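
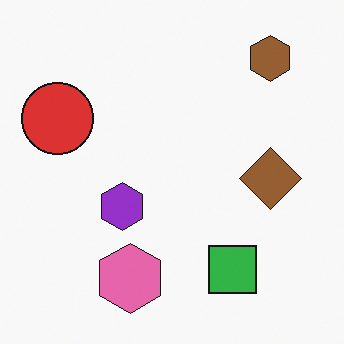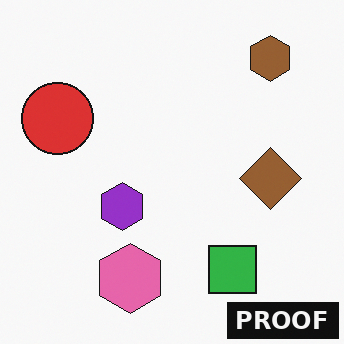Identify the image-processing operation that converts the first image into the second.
This is the original image watermarked with the text "PROOF" in the lower-right corner.

A dark label reading "PROOF" appears in the lower-right corner.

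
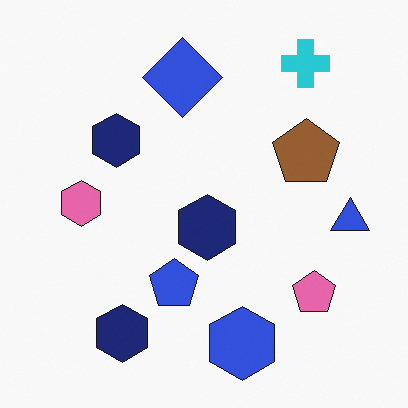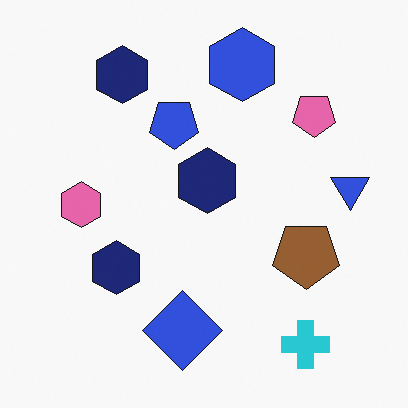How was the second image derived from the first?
It was flipped vertically (top ↔ bottom).

The cyan cross is in the top-right of the first image and the bottom-right of the second — shapes on opposite sides of the horizontal midline have swapped in a mirror flip.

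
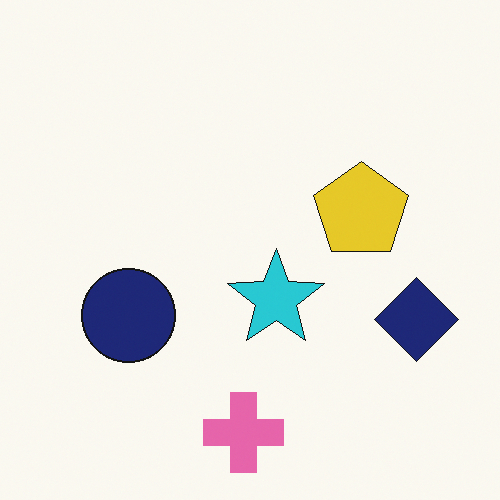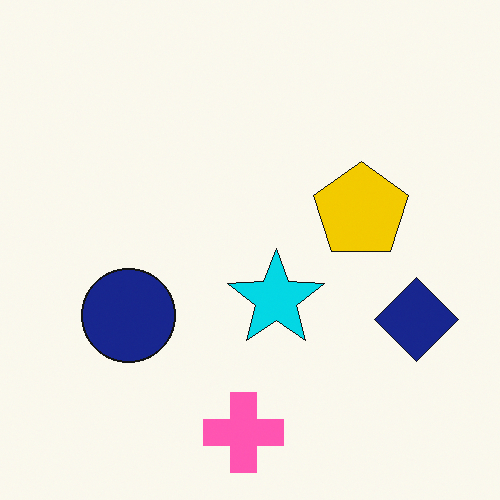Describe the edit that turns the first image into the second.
The image was slightly oversaturated.

All colors are more vivid — a global saturation change.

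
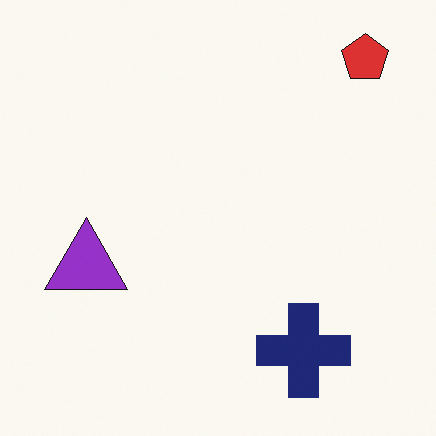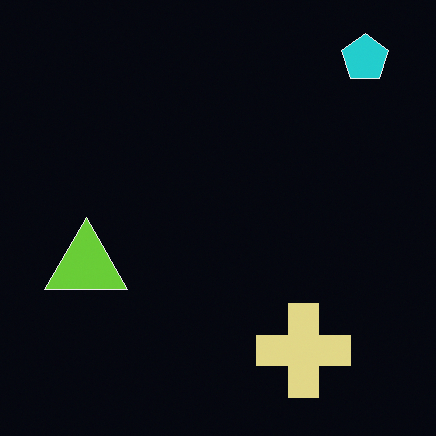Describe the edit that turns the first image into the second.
The image was color-inverted (negative).

The light background has become dark and every shape's color is its complement — a photographic negative.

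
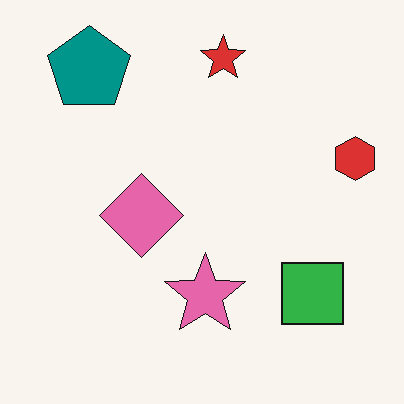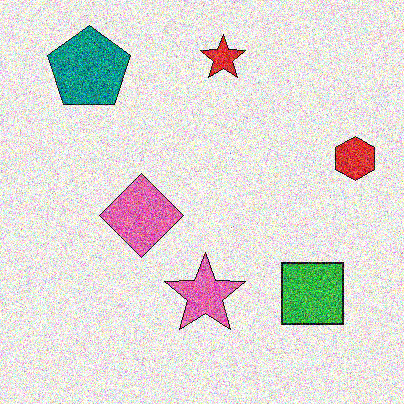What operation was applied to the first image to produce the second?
Degraded with heavy additive noise.

Random speckle covers the whole image, including the flat background.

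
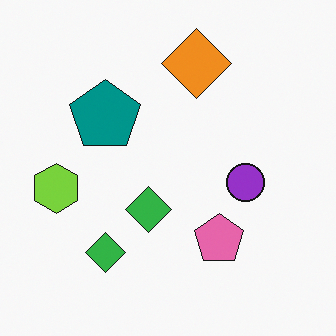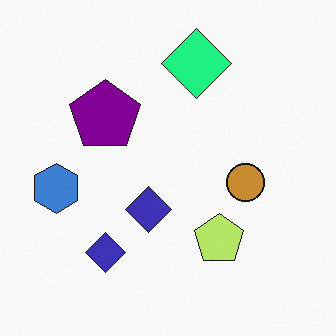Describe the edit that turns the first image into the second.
The second image is the first hue-shifted through roughly a third of the color wheel.

Every shape's color has rotated by the same amount around the hue wheel — a uniform hue shift.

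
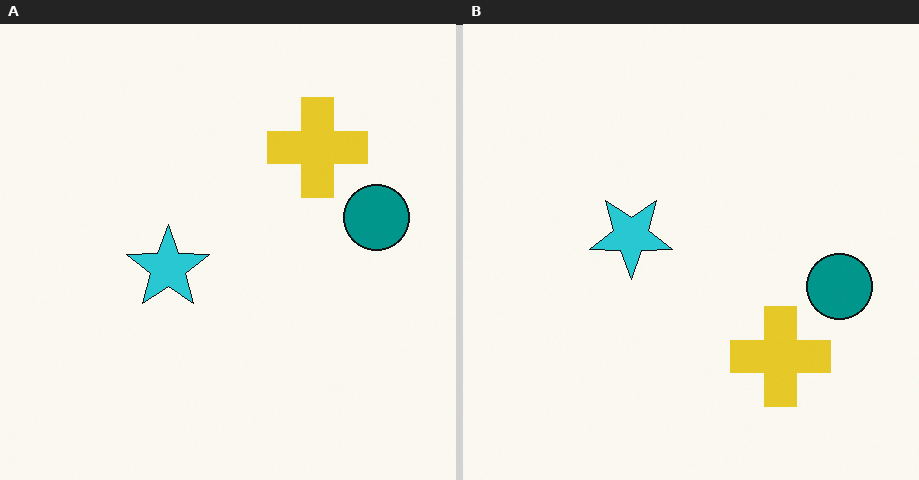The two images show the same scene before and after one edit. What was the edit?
The image was flipped vertically (top ↔ bottom).

The yellow cross is in the top-right of the left (A) image and the bottom-right of the right (B) — shapes on opposite sides of the horizontal midline have swapped in a mirror flip.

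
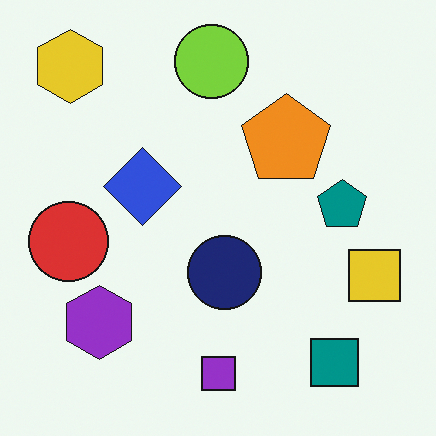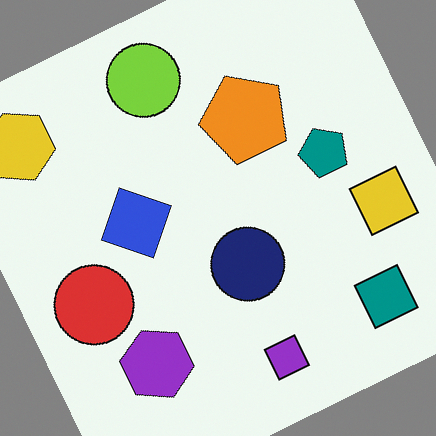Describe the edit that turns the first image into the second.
The transformation is: rotated counter-clockwise by a clearly visible amount.

Every shape is tilted by the same angle and the image corners show triangular fill wedges — a whole-image rotation by a non-right angle.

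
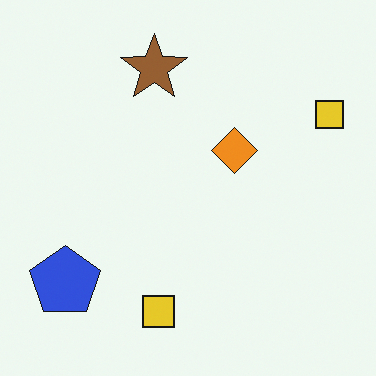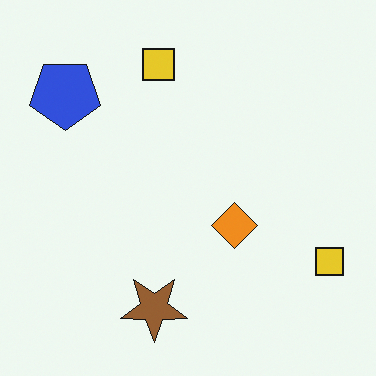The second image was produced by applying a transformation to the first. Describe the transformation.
This is the original image flipped vertically (top ↔ bottom).

The brown star is in the top of the first image and the bottom of the second — shapes on opposite sides of the horizontal midline have swapped in a mirror flip.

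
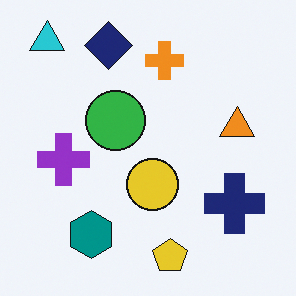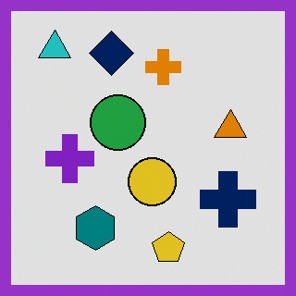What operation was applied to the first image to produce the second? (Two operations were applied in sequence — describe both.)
This is the original image posterized to a reduced palette, then framed with a purple border.

Each flat color has snapped to a coarser quantized level — most visibly, the near-white background has dropped to a flat grey. A solid purple frame runs around the edge of the second image, with the content slightly shrunk inside it.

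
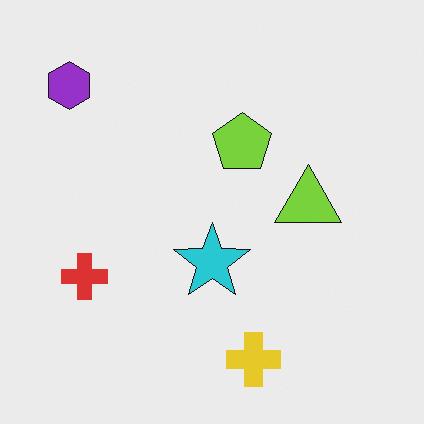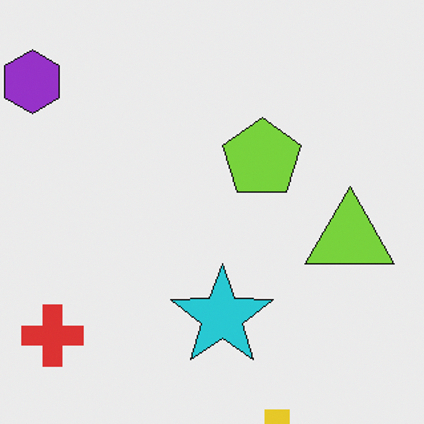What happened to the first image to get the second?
Cropped slightly and scaled back up.

The visible shapes are larger and the field of view is narrower; shapes near the original edges may be partly or wholly outside the frame — a crop-and-rescale.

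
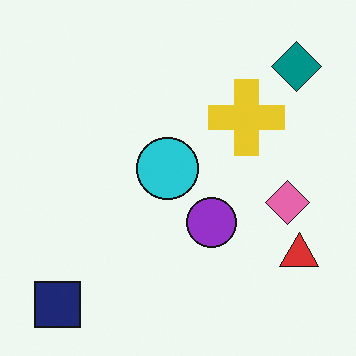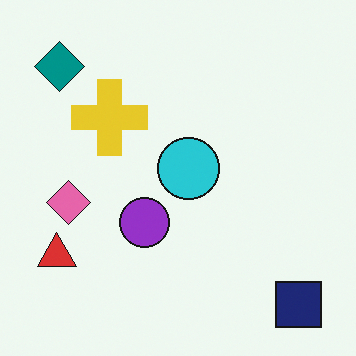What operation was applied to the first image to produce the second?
The image was flipped horizontally (left ↔ right).

The navy square is in the bottom-left of the first image and the bottom-right of the second — shapes on opposite sides of the vertical midline have swapped in a mirror flip.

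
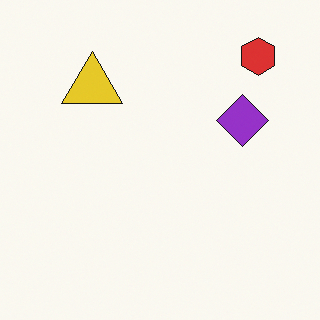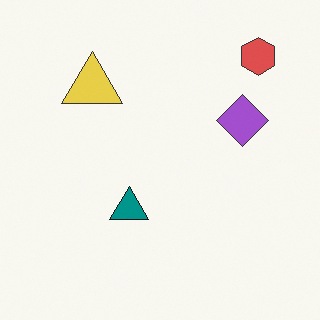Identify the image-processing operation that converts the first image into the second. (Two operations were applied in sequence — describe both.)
Given slightly reduced contrast, then overlaid with an additional teal triangle.

Tones are pushed toward mid-grey across the whole image — a global contrast change. A teal triangle appears in the second image that is absent from the first.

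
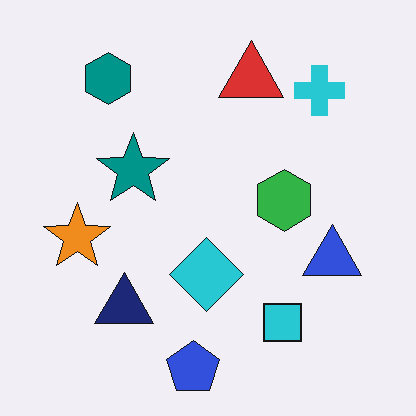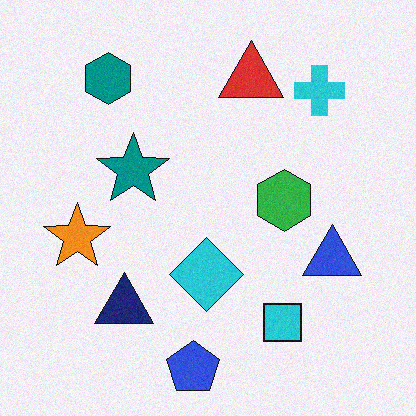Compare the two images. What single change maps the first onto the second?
The image was degraded with a light layer of grain.

Random speckle covers the whole image, including the flat background.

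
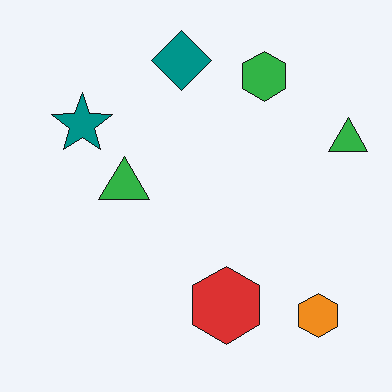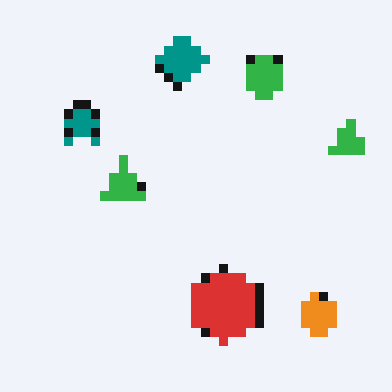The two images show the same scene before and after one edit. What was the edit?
Heavily pixelated into large blocks.

Shapes are reduced to large square blocks; fine edges and outlines are lost — a downscale-then-upscale (mosaic) effect.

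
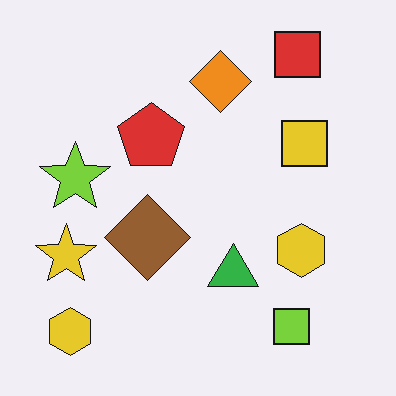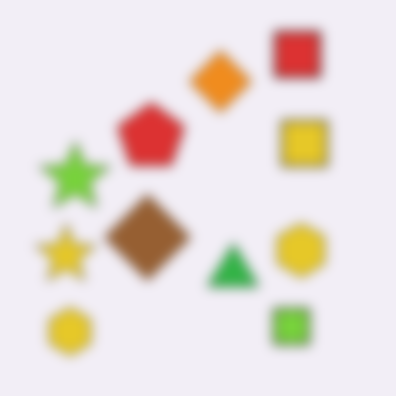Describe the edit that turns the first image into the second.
The image was heavily blurred.

Shape edges and outlines are uniformly softened across the whole image.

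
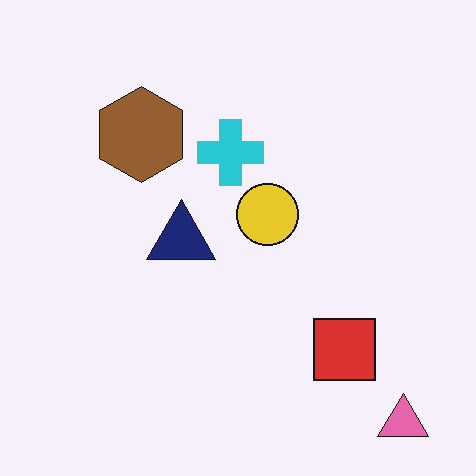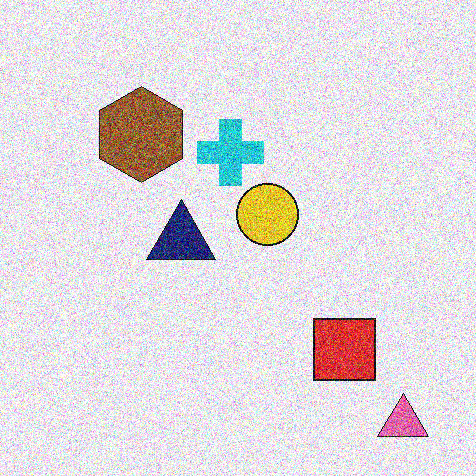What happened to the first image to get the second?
This is the original image degraded with a thick layer of grain.

Random speckle covers the whole image, including the flat background.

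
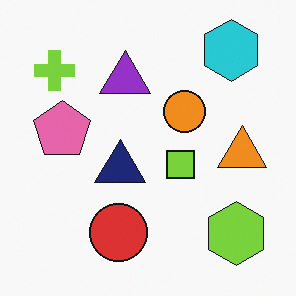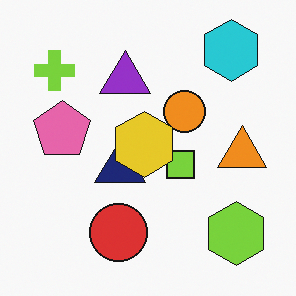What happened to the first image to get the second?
This is the original image overlaid with an additional yellow hexagon.

A yellow hexagon appears in the second image that is absent from the first.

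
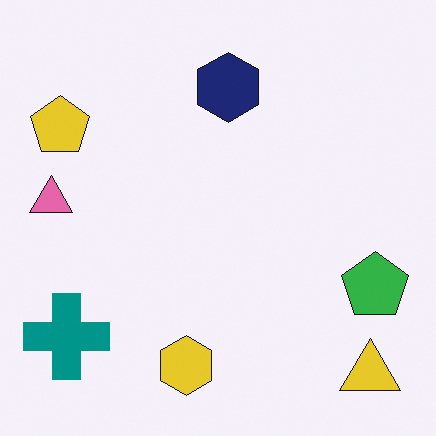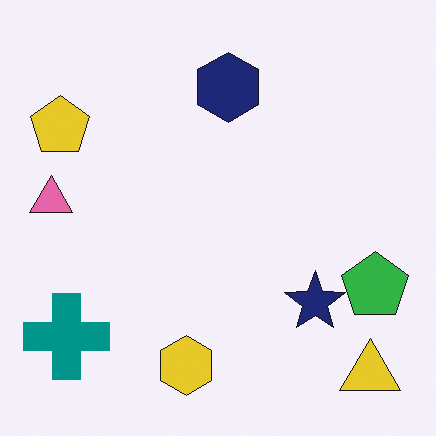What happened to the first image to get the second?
The second image is the first overlaid with an additional navy star.

A navy star appears in the second image that is absent from the first.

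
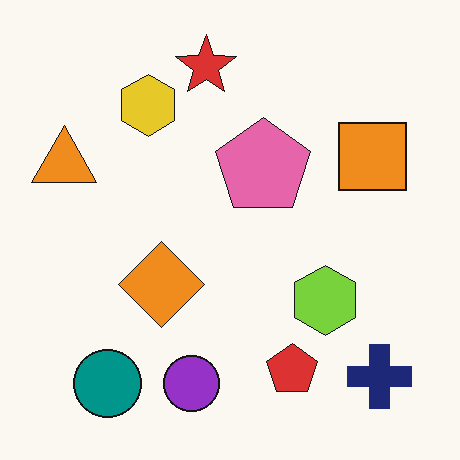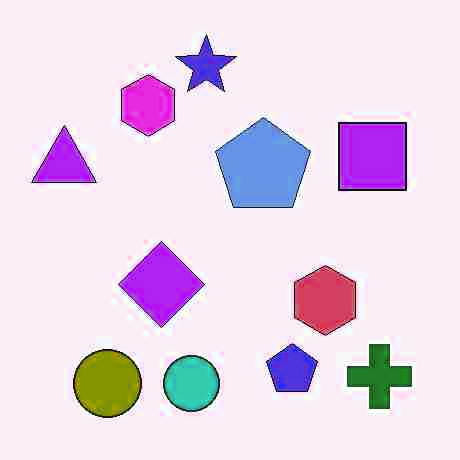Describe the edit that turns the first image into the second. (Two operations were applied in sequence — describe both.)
The image was heavily JPEG-compressed with obvious blocking artifacts, then hue-shifted through roughly half the color wheel.

Blocky 8×8 compression artifacts appear around shape edges and the flat background shows ringing — characteristic JPEG degradation. Every shape's color has rotated by the same amount around the hue wheel — a uniform hue shift.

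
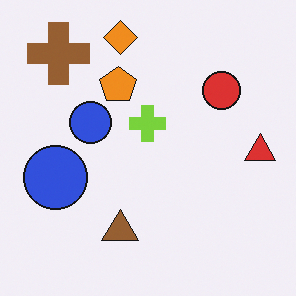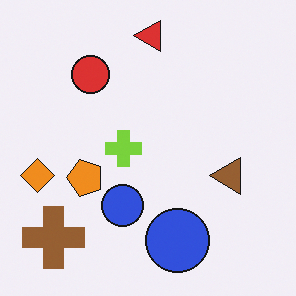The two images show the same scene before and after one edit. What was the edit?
The transformation is: rotated 90° counter-clockwise.

The brown cross sits in the top-left of the first image and the bottom-left of the second — consistent with a whole-image 90° counter-clockwise rotation.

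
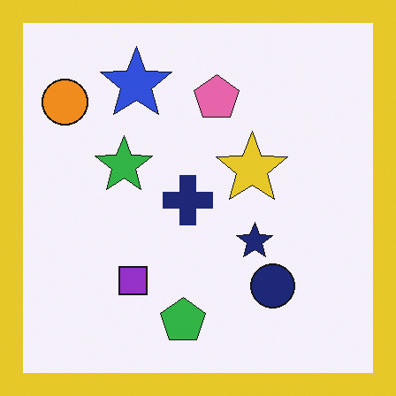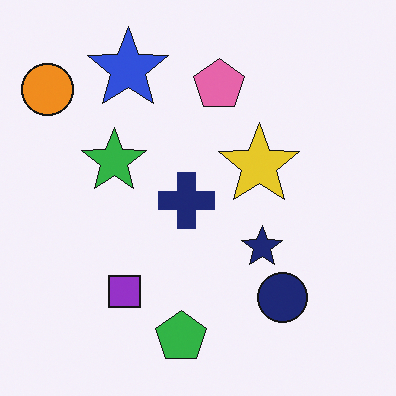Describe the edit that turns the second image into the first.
Framed with a yellow border.

A solid yellow frame runs around the edge of the first image, with the content slightly shrunk inside it.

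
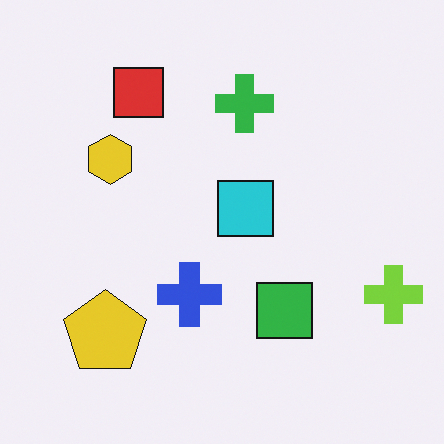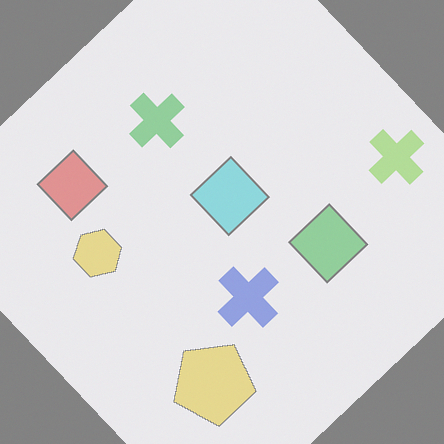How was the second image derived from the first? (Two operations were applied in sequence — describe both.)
It was washed out (contrast reduced), then rotated counter-clockwise by a large amount — several tens of degrees.

Tones are pushed toward mid-grey across the whole image — a global contrast change. Every shape is tilted by the same angle and the image corners show triangular fill wedges — a whole-image rotation by a non-right angle.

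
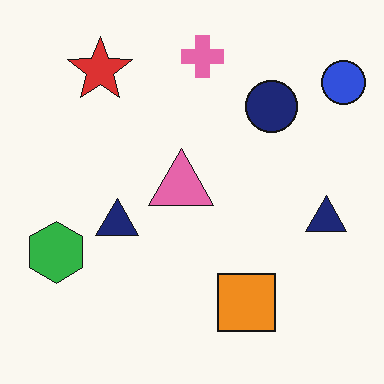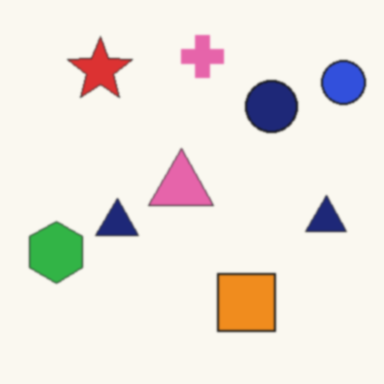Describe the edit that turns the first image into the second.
Lightly blurred.

Shape edges and outlines are uniformly softened across the whole image.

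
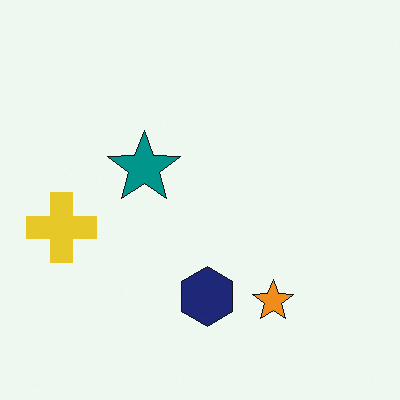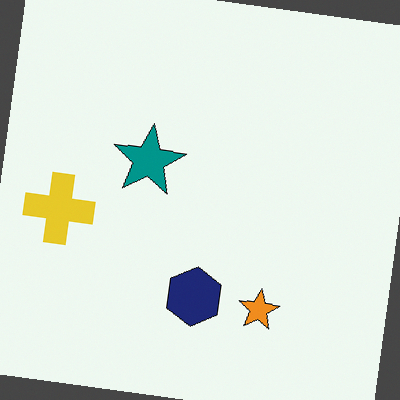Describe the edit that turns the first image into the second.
The transformation is: rotated clockwise by a slight angle.

Every shape is tilted by the same angle and the image corners show triangular fill wedges — a whole-image rotation by a non-right angle.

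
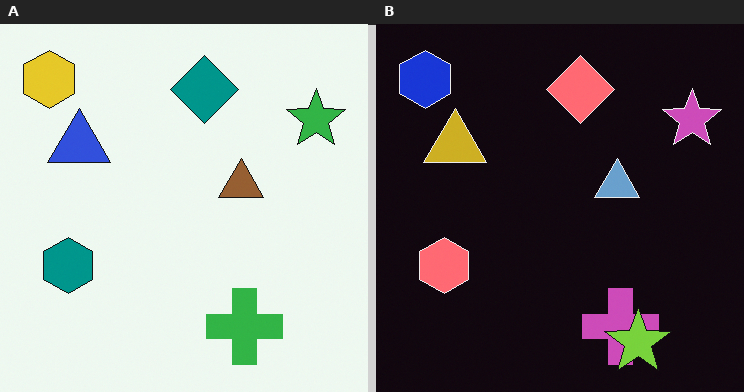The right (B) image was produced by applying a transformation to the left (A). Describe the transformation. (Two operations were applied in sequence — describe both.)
It was color-inverted (negative), then overlaid with an additional lime star.

The light background has become dark and every shape's color is its complement — a photographic negative. A lime star appears in the right (B) image that is absent from the left (A).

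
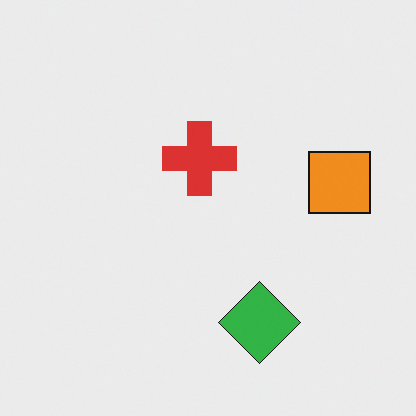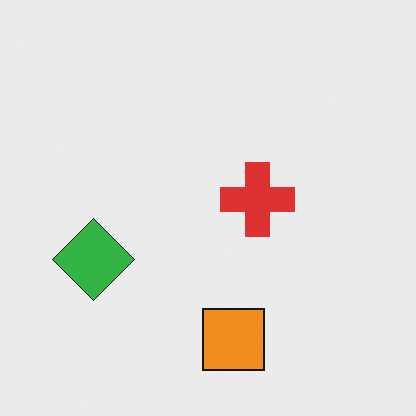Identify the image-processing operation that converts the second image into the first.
The image was rotated 90° counter-clockwise.

The orange square sits in the bottom of the second image and the right of the first — consistent with a whole-image 90° counter-clockwise rotation.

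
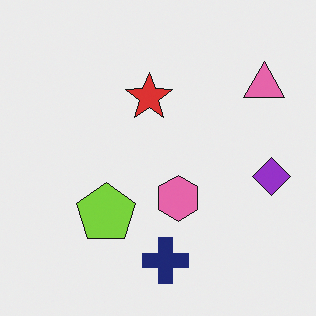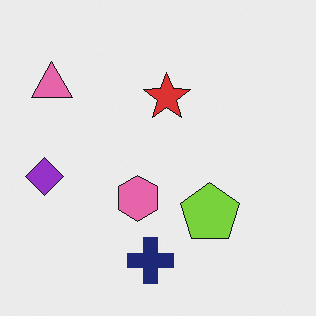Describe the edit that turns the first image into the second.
Flipped horizontally (left ↔ right).

The purple diamond is in the right of the first image and the left of the second — shapes on opposite sides of the vertical midline have swapped in a mirror flip.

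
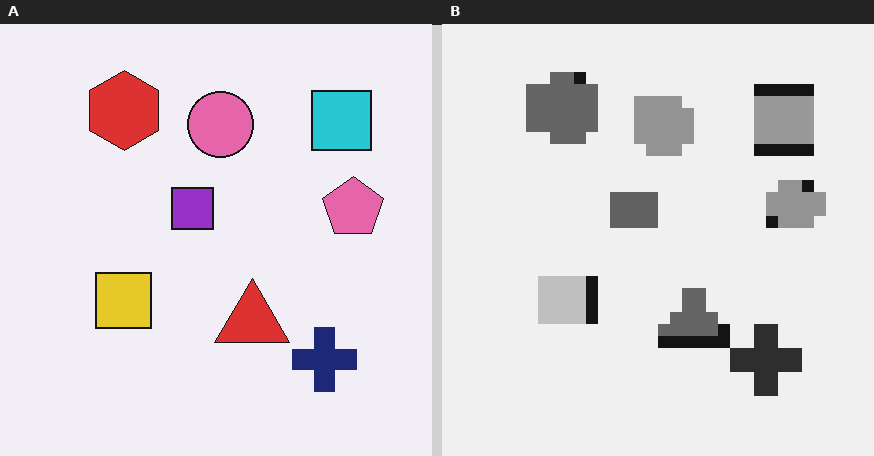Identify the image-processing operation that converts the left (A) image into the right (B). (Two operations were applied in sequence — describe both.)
This is the original image coarsely pixelated, then converted to grayscale.

Shapes are reduced to large square blocks; fine edges and outlines are lost — a downscale-then-upscale (mosaic) effect. All color is removed — every shape is now a shade of grey.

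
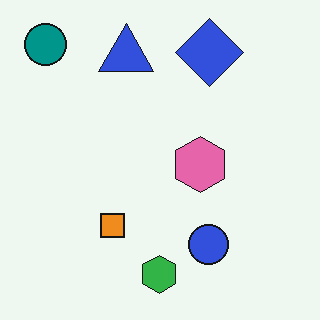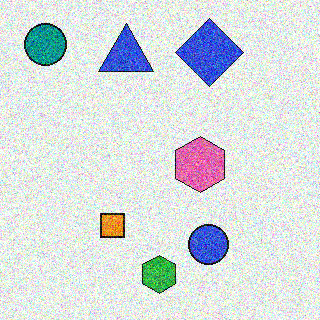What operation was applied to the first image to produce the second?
Degraded with strong gaussian noise.

Random speckle covers the whole image, including the flat background.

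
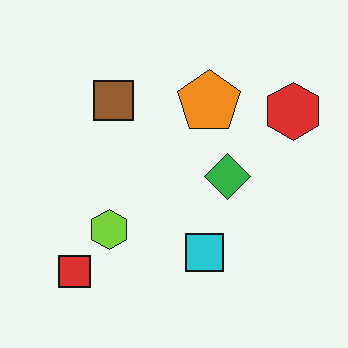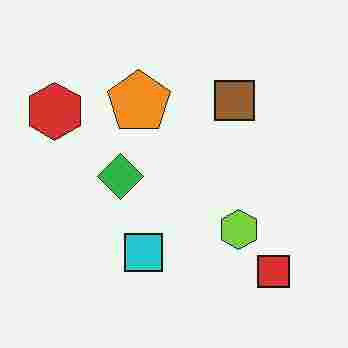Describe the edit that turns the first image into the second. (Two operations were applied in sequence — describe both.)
It was flipped horizontally (left ↔ right), then degraded with heavy JPEG compression.

The red hexagon is in the top-right of the first image and the top-left of the second — shapes on opposite sides of the vertical midline have swapped in a mirror flip. Blocky 8×8 compression artifacts appear around shape edges and the flat background shows ringing — characteristic JPEG degradation.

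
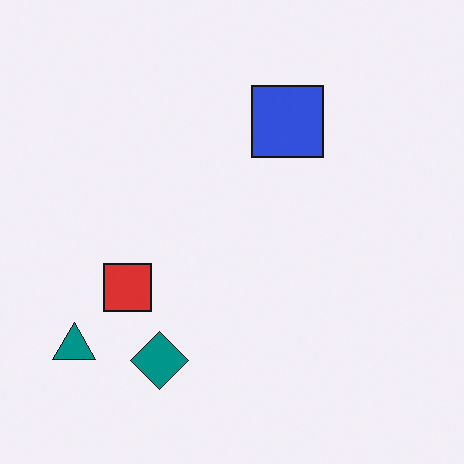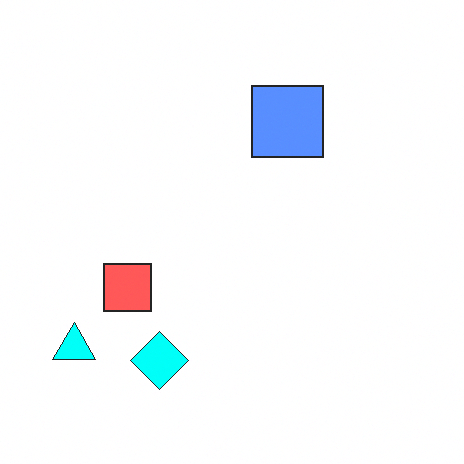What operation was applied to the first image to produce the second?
This is the original image brightened a lot.

Every pixel — background and shapes alike — is uniformly brightened.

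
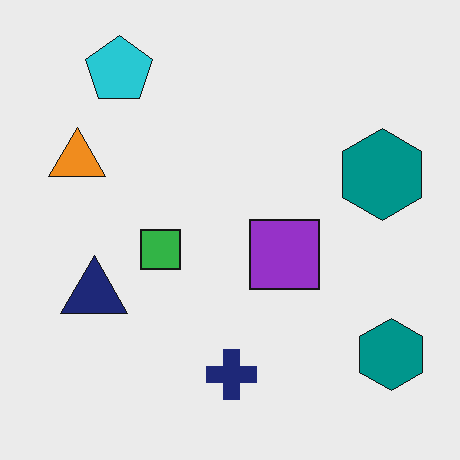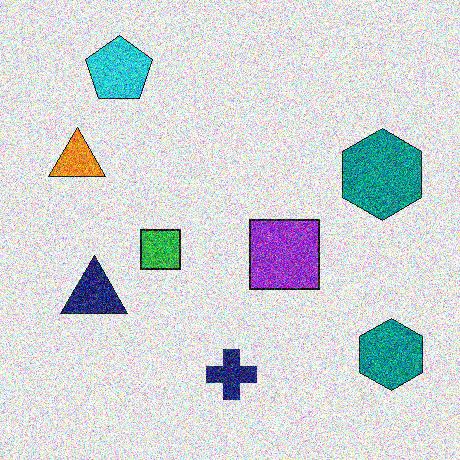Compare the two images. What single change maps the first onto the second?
The transformation is: degraded with heavy additive noise.

Random speckle covers the whole image, including the flat background.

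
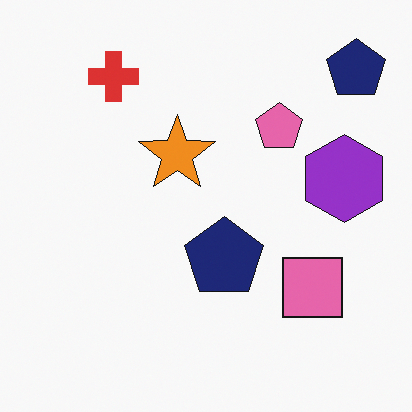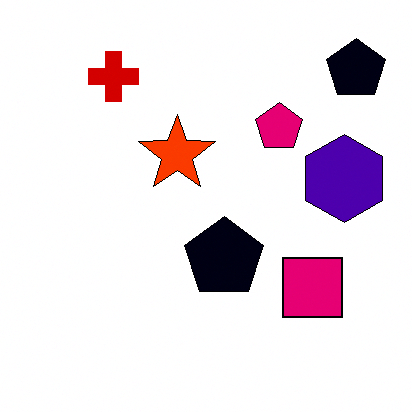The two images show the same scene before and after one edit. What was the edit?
It was given much higher contrast.

Tones are pushed away from mid-grey across the whole image — a global contrast change.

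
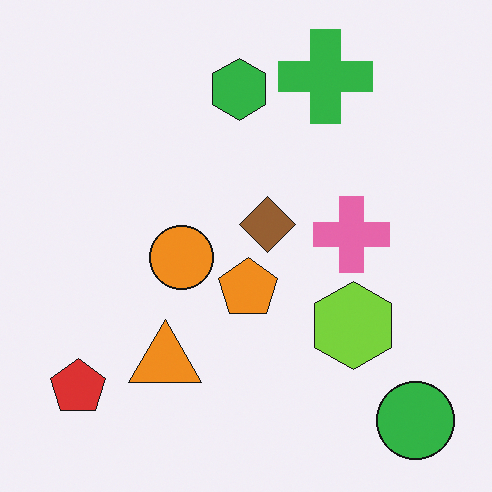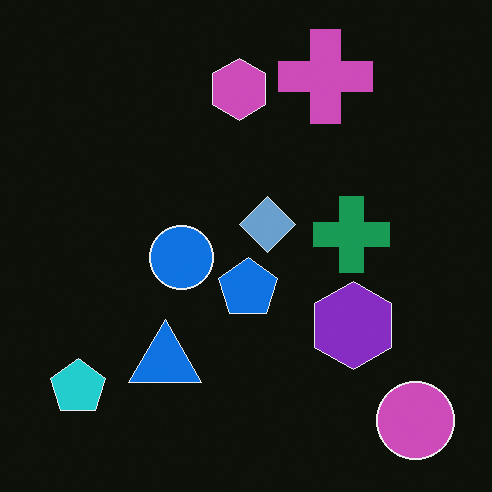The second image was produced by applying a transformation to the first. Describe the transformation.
It was color-inverted (negative).

The light background has become dark and every shape's color is its complement — a photographic negative.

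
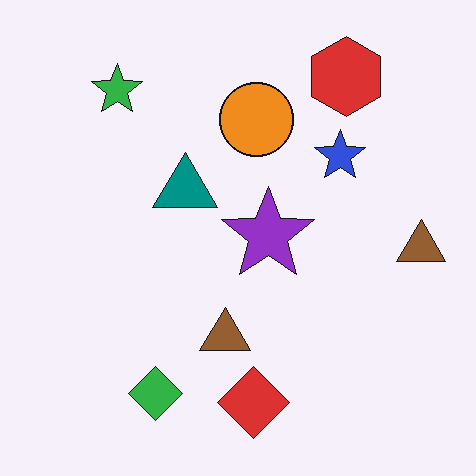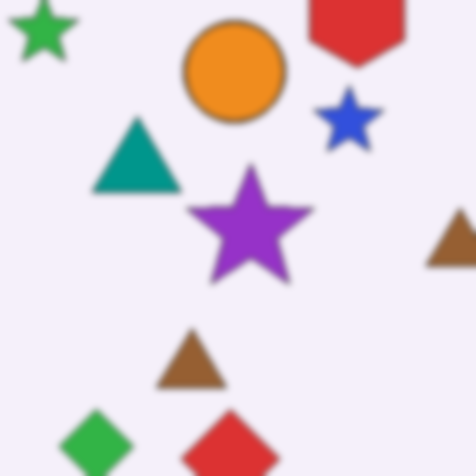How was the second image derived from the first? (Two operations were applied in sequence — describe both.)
Cropped to a modestly smaller region and rescaled, then noticeably gaussian-blurred.

The visible shapes are larger and the field of view is narrower; shapes near the original edges may be partly or wholly outside the frame — a crop-and-rescale. Shape edges and outlines are uniformly softened across the whole image.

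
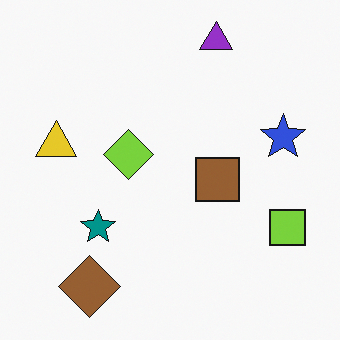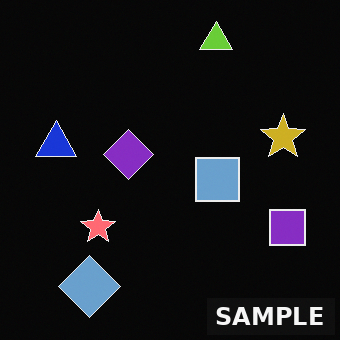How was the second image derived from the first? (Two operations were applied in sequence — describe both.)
The image was color-inverted (negative), then watermarked with the text "SAMPLE" in the lower-right corner.

The light background has become dark and every shape's color is its complement — a photographic negative. A dark label reading "SAMPLE" appears in the lower-right corner.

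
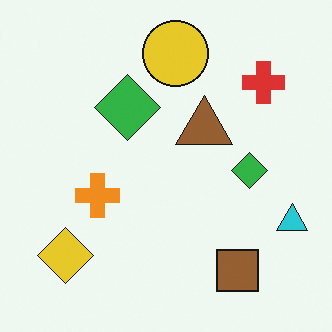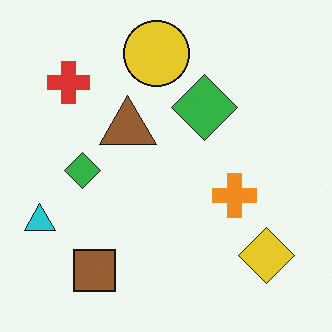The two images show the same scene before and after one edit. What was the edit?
This is the original image flipped horizontally (left ↔ right).

The cyan triangle is in the right of the first image and the left of the second — shapes on opposite sides of the vertical midline have swapped in a mirror flip.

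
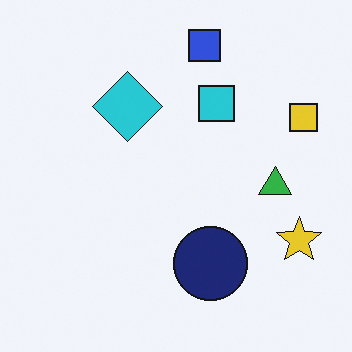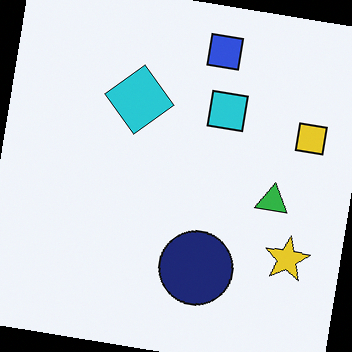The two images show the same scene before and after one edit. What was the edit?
The second image is the first rotated clockwise by a slight angle.

Every shape is tilted by the same angle and the image corners show triangular fill wedges — a whole-image rotation by a non-right angle.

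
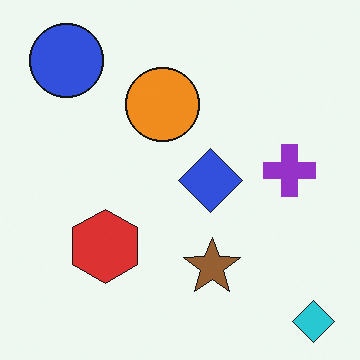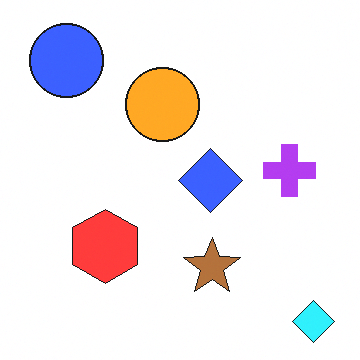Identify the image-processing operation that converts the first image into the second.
Brightened a little.

Every pixel — background and shapes alike — is uniformly brightened.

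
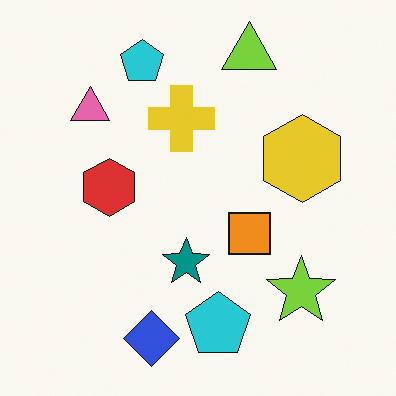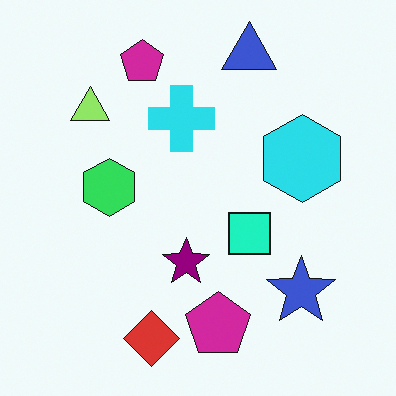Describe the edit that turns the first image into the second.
The second image is the first hue-shifted through roughly a third of the color wheel.

Every shape's color has rotated by the same amount around the hue wheel — a uniform hue shift.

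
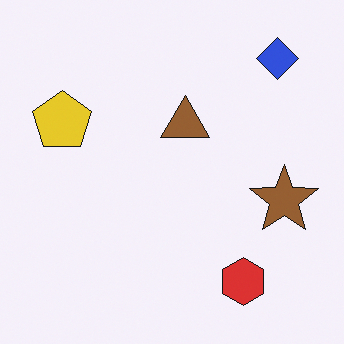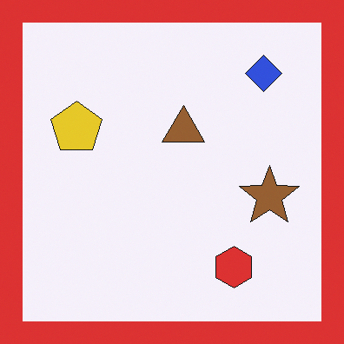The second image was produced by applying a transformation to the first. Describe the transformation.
The second image is the first framed with a red border.

A solid red frame runs around the edge of the second image, with the content slightly shrunk inside it.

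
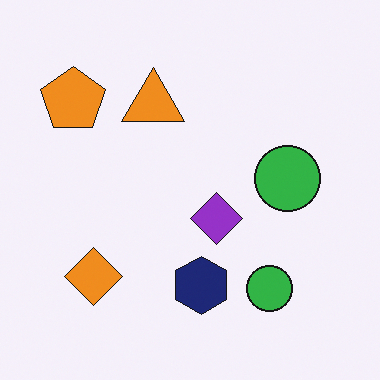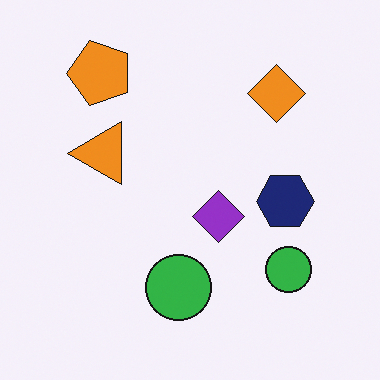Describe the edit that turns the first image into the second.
The second image is the first transposed (reflected across the top-left ↔ bottom-right diagonal).

Shapes have swapped their row and column positions — what was in the top-right is now in the bottom-left — a diagonal reflection.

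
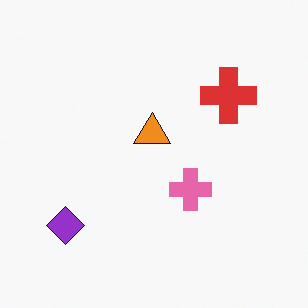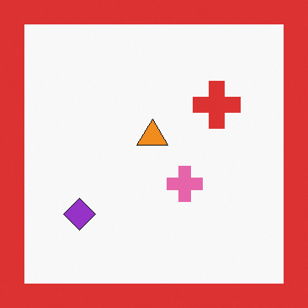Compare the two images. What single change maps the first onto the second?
The image was framed with a red border.

A solid red frame runs around the edge of the second image, with the content slightly shrunk inside it.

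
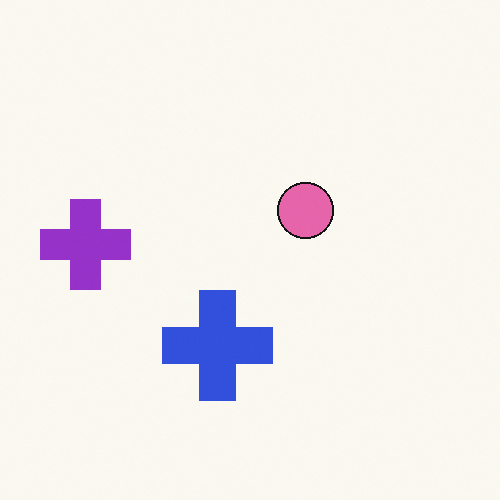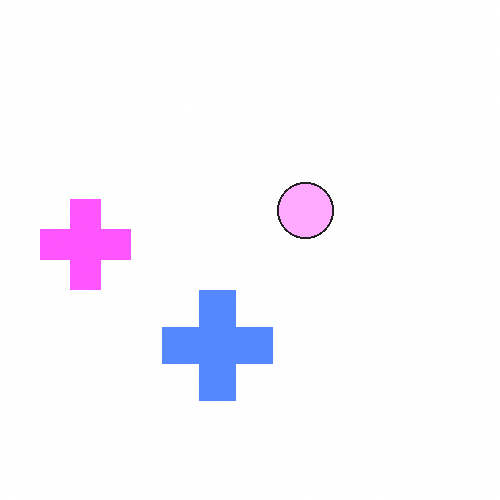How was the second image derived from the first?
This is the original image noticeably brightened.

Every pixel — background and shapes alike — is uniformly brightened.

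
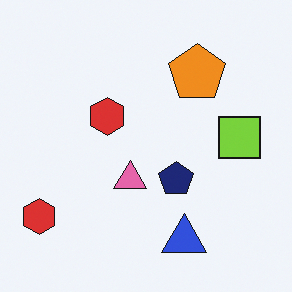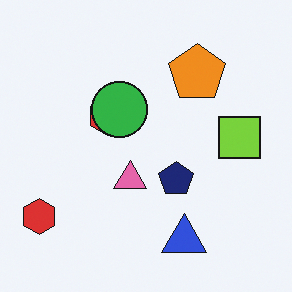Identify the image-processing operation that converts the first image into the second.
This is the original image overlaid with an additional green circle.

A green circle appears in the second image that is absent from the first.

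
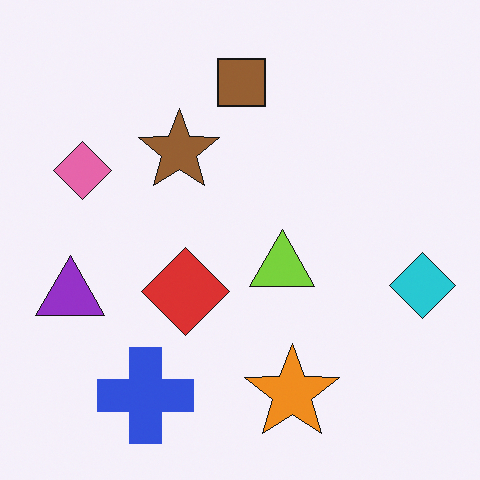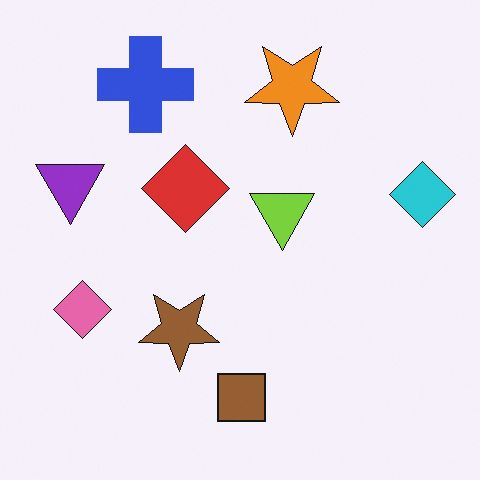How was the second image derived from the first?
Flipped vertically (top ↔ bottom).

The brown square is in the top of the first image and the bottom of the second — shapes on opposite sides of the horizontal midline have swapped in a mirror flip.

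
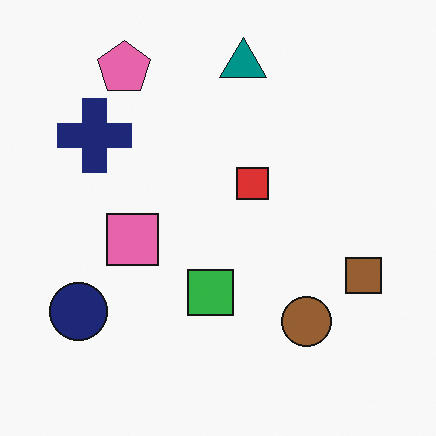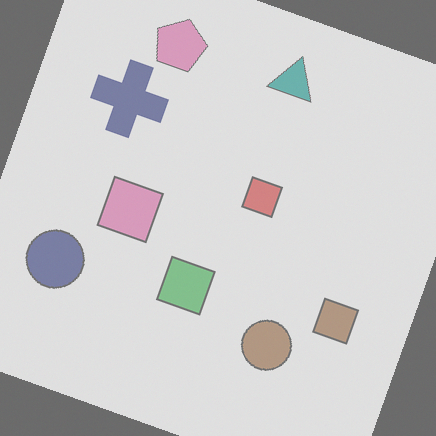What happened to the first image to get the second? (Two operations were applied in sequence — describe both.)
The transformation is: rotated clockwise by a moderate amount, then given much lower contrast.

Every shape is tilted by the same angle and the image corners show triangular fill wedges — a whole-image rotation by a non-right angle. Tones are pushed toward mid-grey across the whole image — a global contrast change.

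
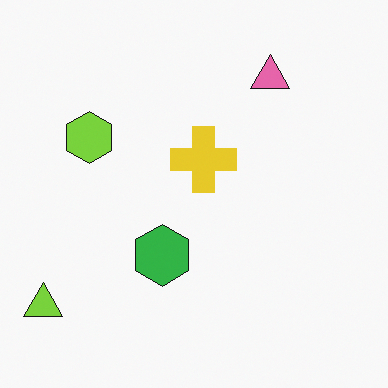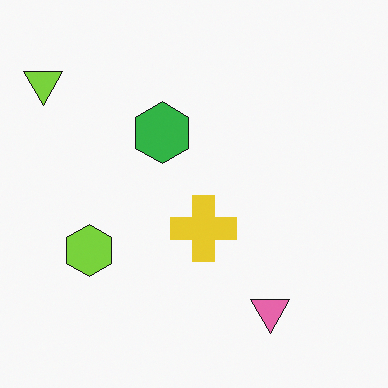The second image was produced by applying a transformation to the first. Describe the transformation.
The second image is the first flipped vertically (top ↔ bottom).

The pink triangle is in the top-right of the first image and the bottom-right of the second — shapes on opposite sides of the horizontal midline have swapped in a mirror flip.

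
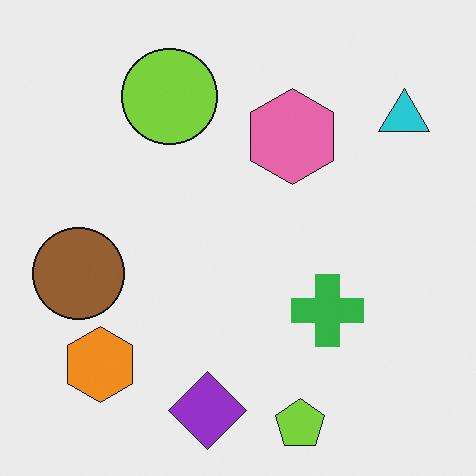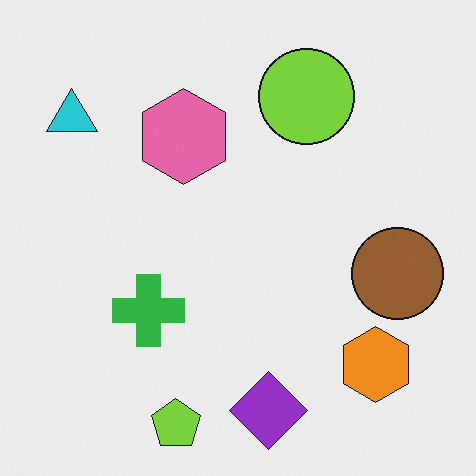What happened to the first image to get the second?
Flipped horizontally (left ↔ right).

The cyan triangle is in the top-right of the first image and the top-left of the second — shapes on opposite sides of the vertical midline have swapped in a mirror flip.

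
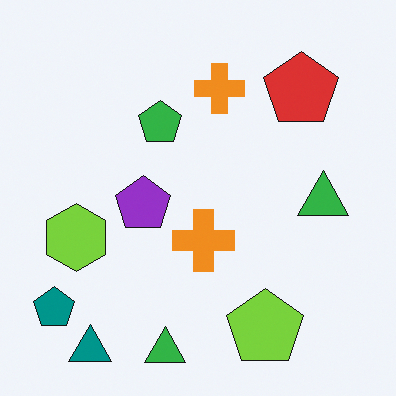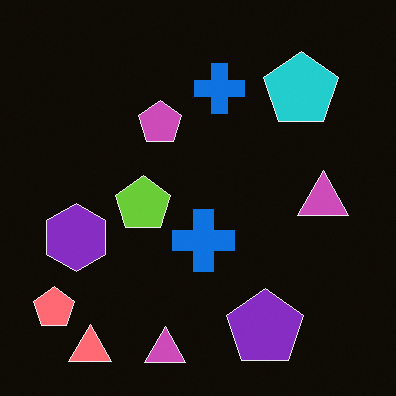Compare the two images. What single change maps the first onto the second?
The image was color-inverted (negative).

The light background has become dark and every shape's color is its complement — a photographic negative.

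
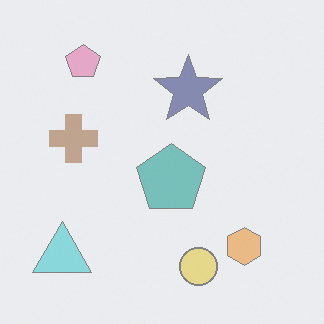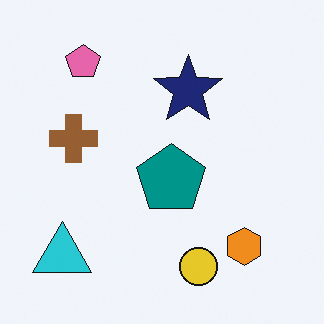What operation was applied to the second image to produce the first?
It was washed out (contrast reduced).

Tones are pushed toward mid-grey across the whole image — a global contrast change.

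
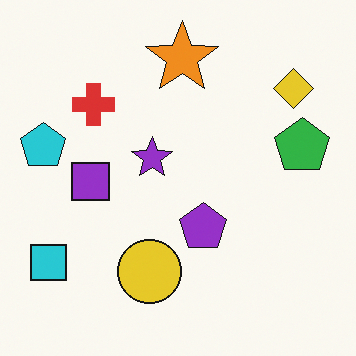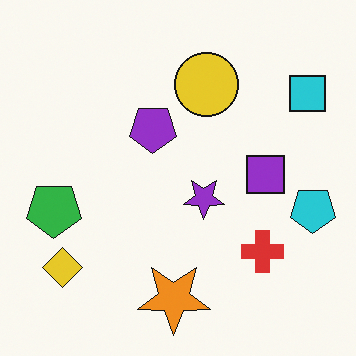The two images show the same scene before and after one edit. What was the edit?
It was rotated 180°.

The cyan square sits in the bottom-left of the first image and the top-right of the second — consistent with a whole-image 180° rotation.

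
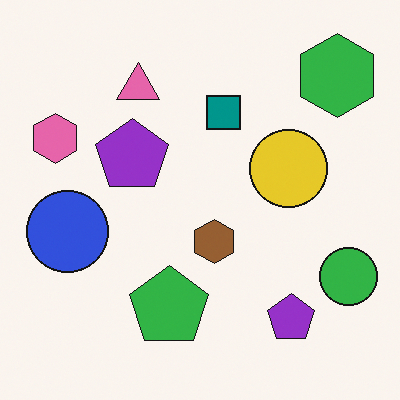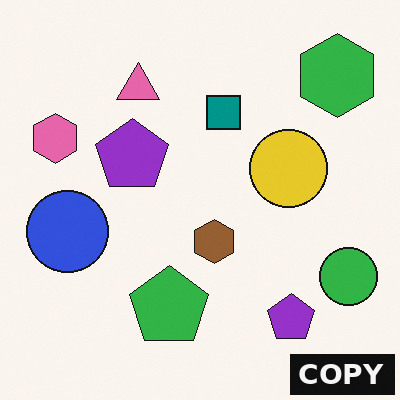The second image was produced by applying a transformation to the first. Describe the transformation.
The image was watermarked with the text "COPY" in the lower-right corner.

A dark label reading "COPY" appears in the lower-right corner.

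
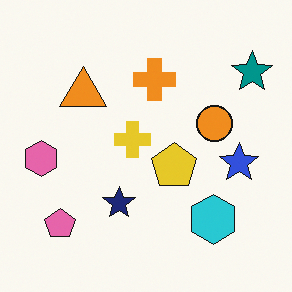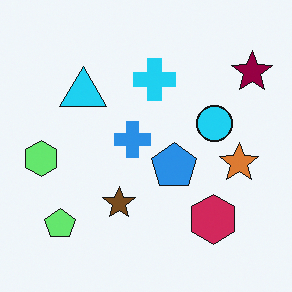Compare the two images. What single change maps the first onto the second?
The second image is the first hue-shifted through roughly half the color wheel.

Every shape's color has rotated by the same amount around the hue wheel — a uniform hue shift.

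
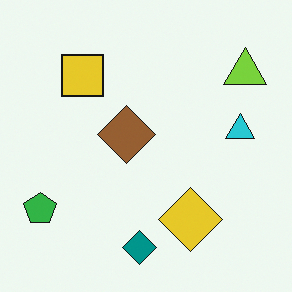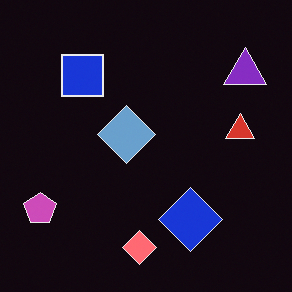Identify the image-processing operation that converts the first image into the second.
It was color-inverted (negative).

The light background has become dark and every shape's color is its complement — a photographic negative.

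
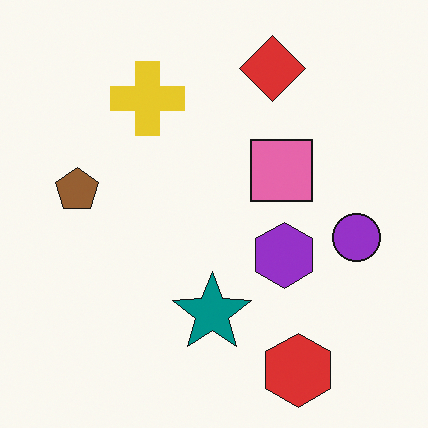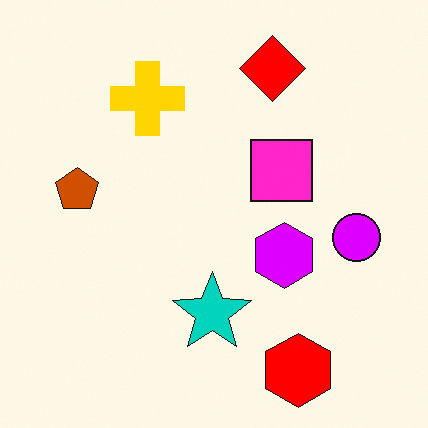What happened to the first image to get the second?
The second image is the first made much more vivid (saturation change).

All colors are more vivid — a global saturation change.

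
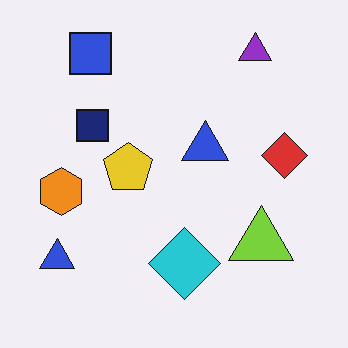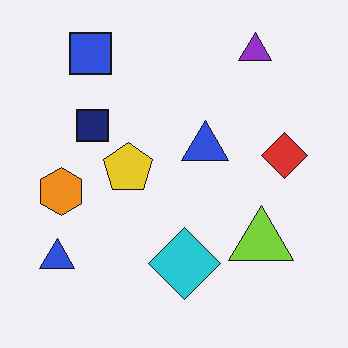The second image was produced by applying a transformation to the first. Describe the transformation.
Given moderate JPEG compression.

Blocky 8×8 compression artifacts appear around shape edges and the flat background shows ringing — characteristic JPEG degradation.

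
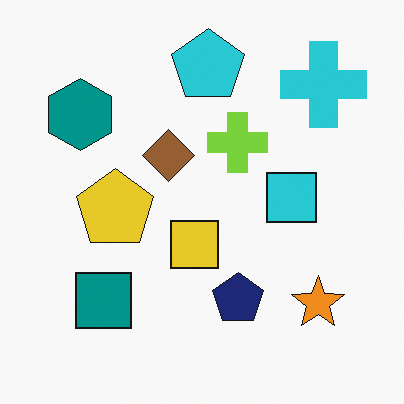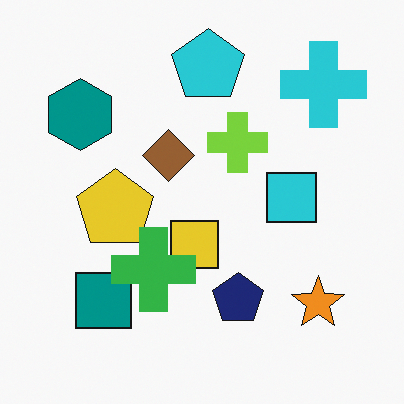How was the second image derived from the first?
This is the original image overlaid with an additional green cross.

A green cross appears in the second image that is absent from the first.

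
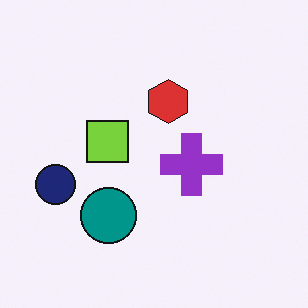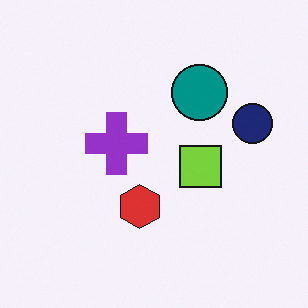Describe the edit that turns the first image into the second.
This is the original image rotated 180°.

The navy circle sits in the left of the first image and the right of the second — consistent with a whole-image 180° rotation.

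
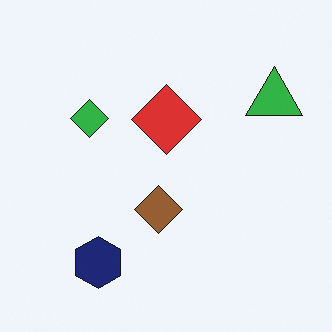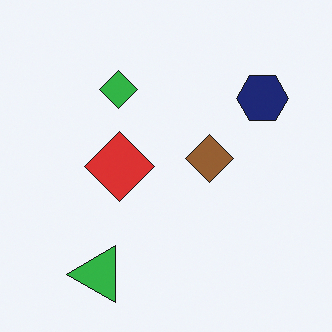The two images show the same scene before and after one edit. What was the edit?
Transposed (reflected across the top-left ↔ bottom-right diagonal).

Shapes have swapped their row and column positions — what was in the top-right is now in the bottom-left — a diagonal reflection.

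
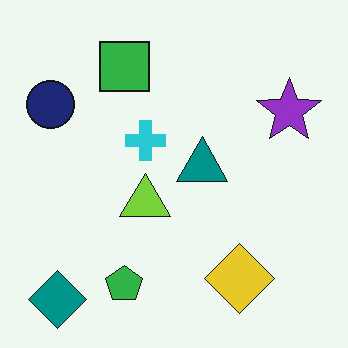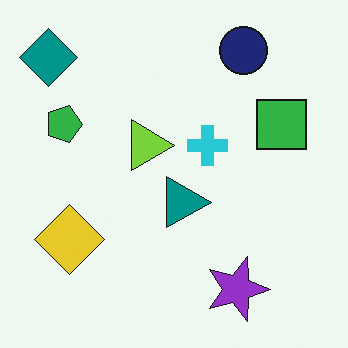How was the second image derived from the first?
The second image is the first rotated 90° clockwise.

The teal diamond sits in the bottom-left of the first image and the top-left of the second — consistent with a whole-image 90° clockwise rotation.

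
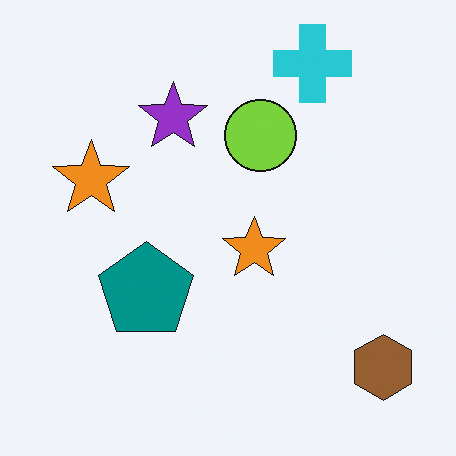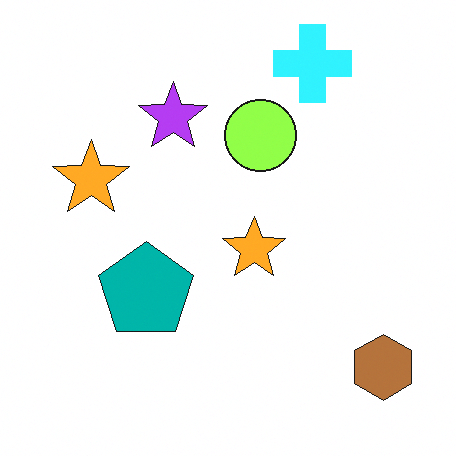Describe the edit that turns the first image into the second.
Brightened a little.

Every pixel — background and shapes alike — is uniformly brightened.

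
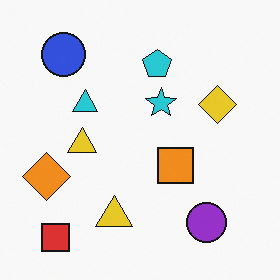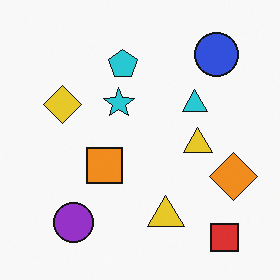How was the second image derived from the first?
This is the original image flipped horizontally (left ↔ right).

The orange diamond is in the left of the first image and the right of the second — shapes on opposite sides of the vertical midline have swapped in a mirror flip.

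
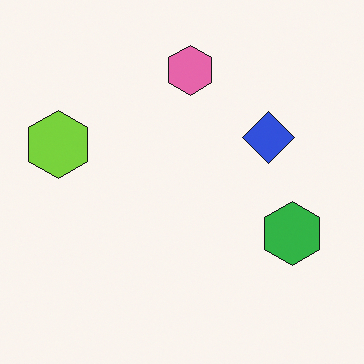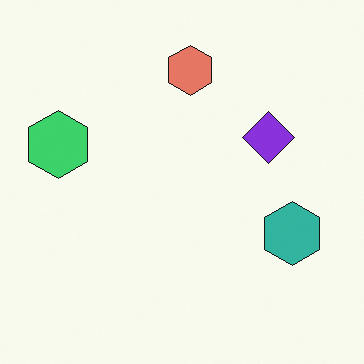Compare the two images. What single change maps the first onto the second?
This is the original image hue-shifted slightly.

Every shape's color has rotated by the same amount around the hue wheel — a uniform hue shift.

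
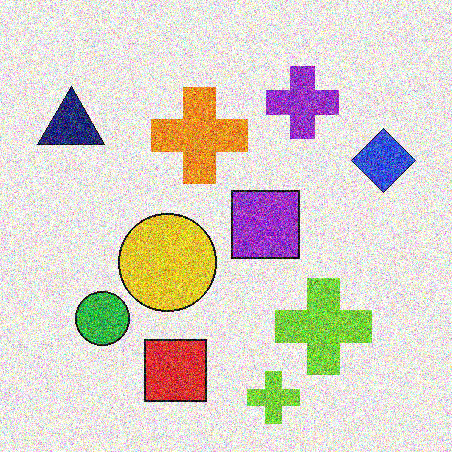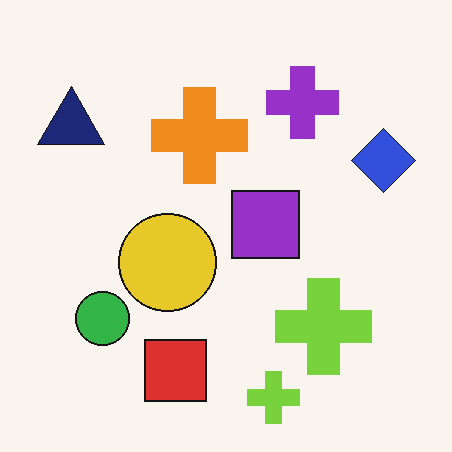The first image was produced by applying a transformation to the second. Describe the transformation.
This is the original image degraded with heavy additive noise.

Random speckle covers the whole image, including the flat background.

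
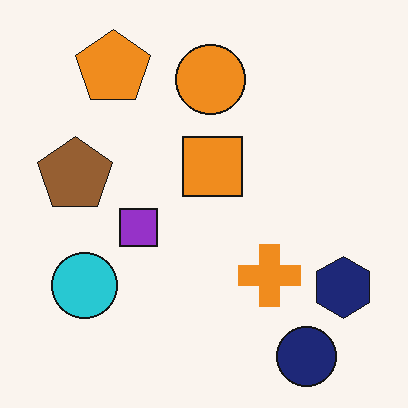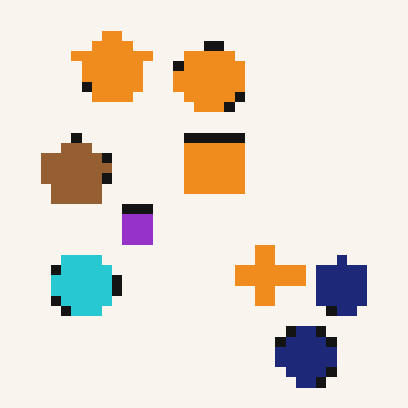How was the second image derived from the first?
The image was coarsely pixelated.

Shapes are reduced to large square blocks; fine edges and outlines are lost — a downscale-then-upscale (mosaic) effect.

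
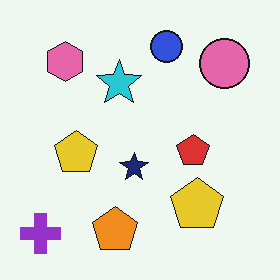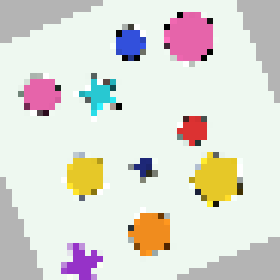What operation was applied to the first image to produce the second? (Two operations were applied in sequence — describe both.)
Rotated counter-clockwise by a clearly visible amount, then moderately pixelated.

Every shape is tilted by the same angle and the image corners show triangular fill wedges — a whole-image rotation by a non-right angle. Shapes are reduced to large square blocks; fine edges and outlines are lost — a downscale-then-upscale (mosaic) effect.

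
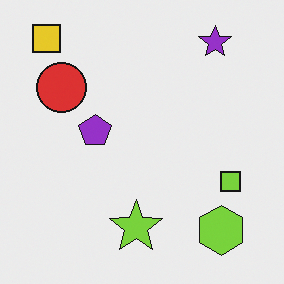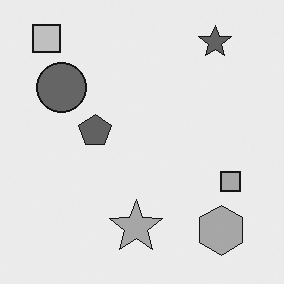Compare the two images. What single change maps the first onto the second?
It was converted to grayscale.

All color is removed — every shape is now a shade of grey.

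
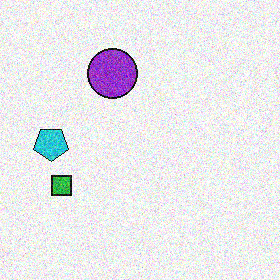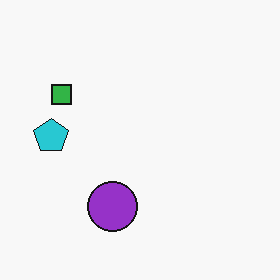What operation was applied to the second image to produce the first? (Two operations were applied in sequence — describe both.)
The first image is the second flipped vertically (top ↔ bottom), then degraded with heavy additive noise.

The purple circle is in the bottom of the second image and the top of the first — shapes on opposite sides of the horizontal midline have swapped in a mirror flip. Random speckle covers the whole image, including the flat background.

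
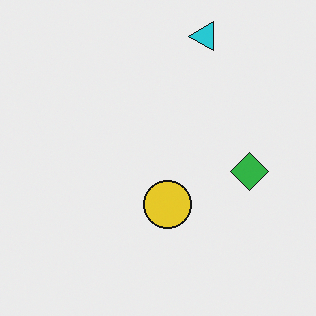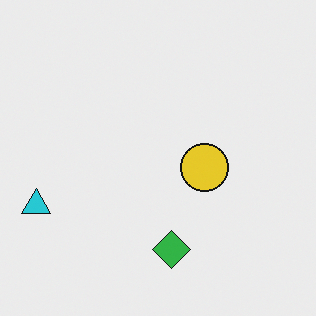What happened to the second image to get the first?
It was transposed (reflected across the top-left ↔ bottom-right diagonal).

Shapes have swapped their row and column positions — what was in the top-right is now in the bottom-left — a diagonal reflection.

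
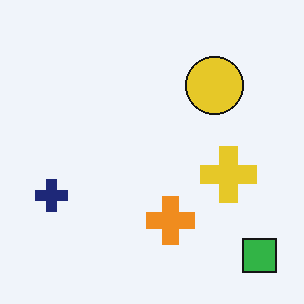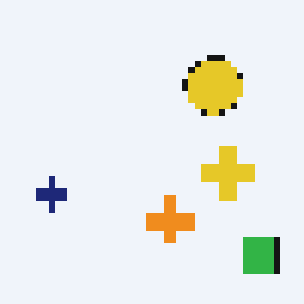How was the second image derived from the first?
This is the original image pixelated into visible square blocks.

Shapes are reduced to large square blocks; fine edges and outlines are lost — a downscale-then-upscale (mosaic) effect.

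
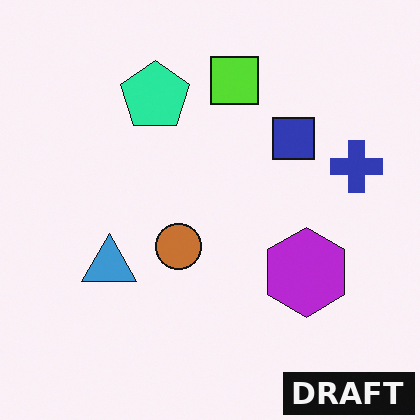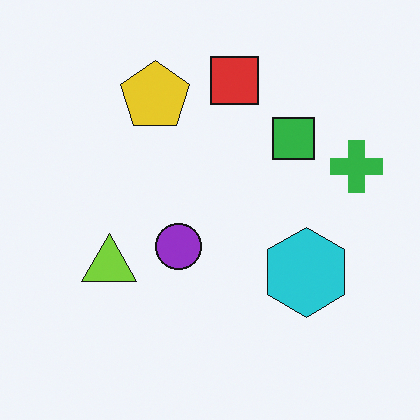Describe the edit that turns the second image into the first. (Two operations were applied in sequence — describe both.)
The transformation is: hue-shifted through roughly a third of the color wheel, then watermarked with the text "DRAFT" in the lower-right corner.

Every shape's color has rotated by the same amount around the hue wheel — a uniform hue shift. A dark label reading "DRAFT" appears in the lower-right corner.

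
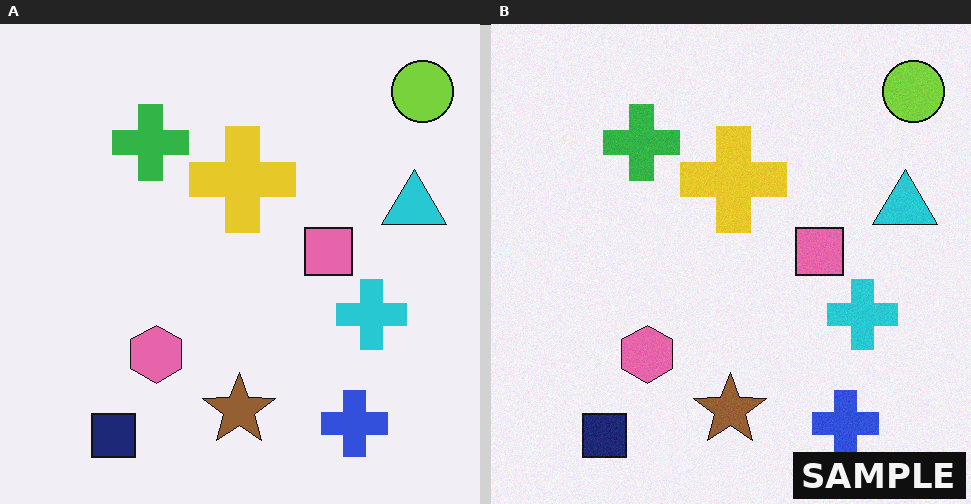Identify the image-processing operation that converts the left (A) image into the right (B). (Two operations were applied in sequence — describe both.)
It was degraded with light additive noise, then watermarked with the text "SAMPLE" in the lower-right corner.

Random speckle covers the whole image, including the flat background. A dark label reading "SAMPLE" appears in the lower-right corner.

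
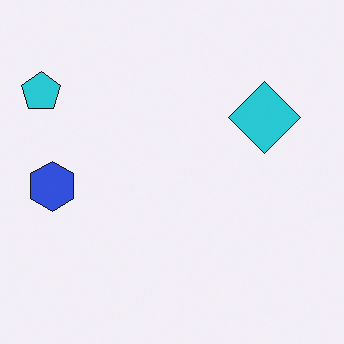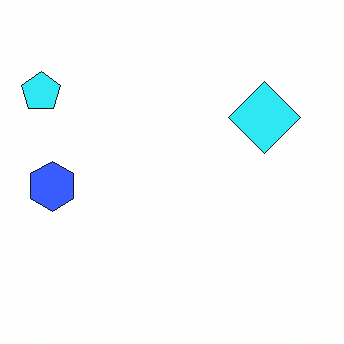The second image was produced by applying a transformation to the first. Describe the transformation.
Brightened a little.

Every pixel — background and shapes alike — is uniformly brightened.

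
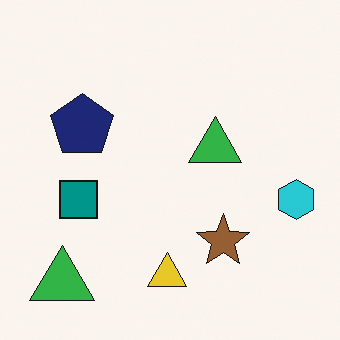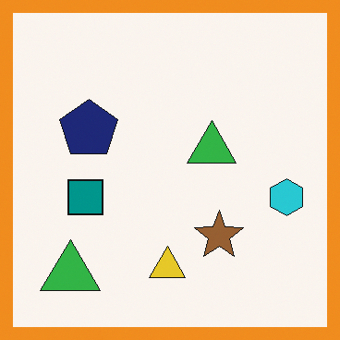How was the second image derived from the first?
It was framed with a orange border.

A solid orange frame runs around the edge of the second image, with the content slightly shrunk inside it.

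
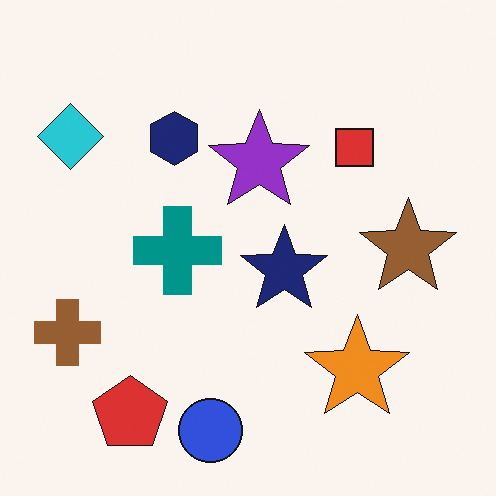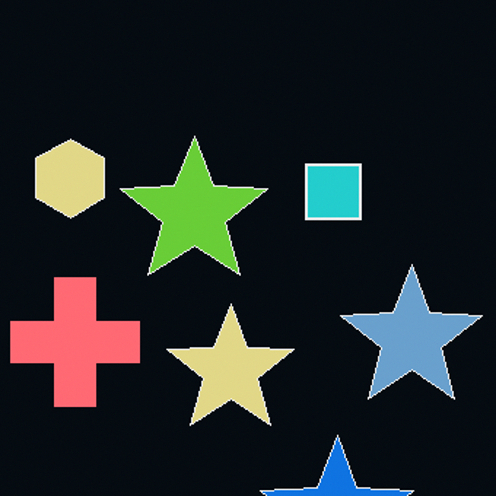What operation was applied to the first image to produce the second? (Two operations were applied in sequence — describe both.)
Color-inverted (negative), then cropped to a modestly smaller region and rescaled.

The light background has become dark and every shape's color is its complement — a photographic negative. The visible shapes are larger and the field of view is narrower; shapes near the original edges may be partly or wholly outside the frame — a crop-and-rescale.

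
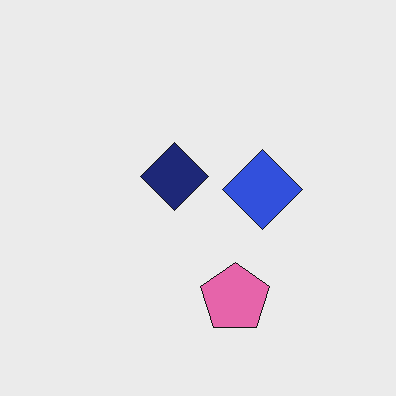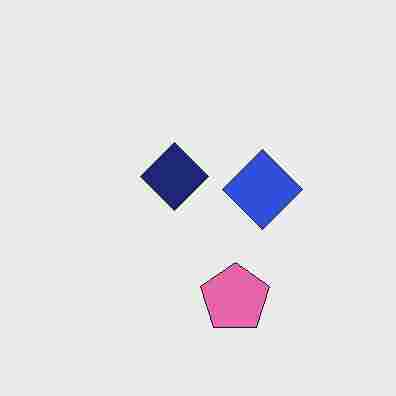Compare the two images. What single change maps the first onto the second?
The second image is the first heavily JPEG-compressed with obvious blocking artifacts.

Blocky 8×8 compression artifacts appear around shape edges and the flat background shows ringing — characteristic JPEG degradation.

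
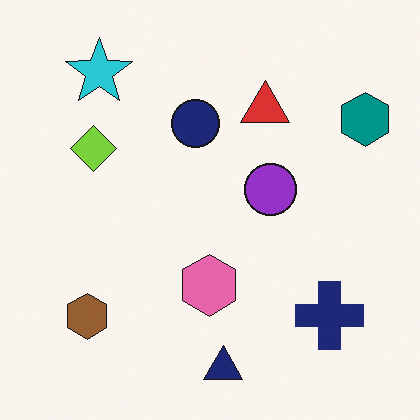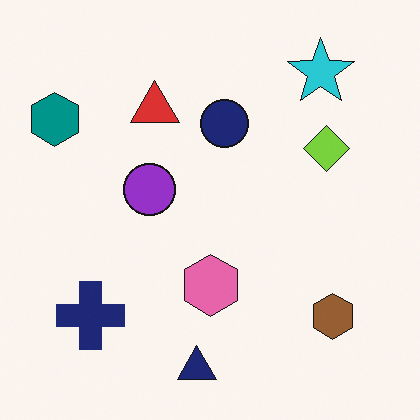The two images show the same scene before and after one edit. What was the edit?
The transformation is: flipped horizontally (left ↔ right).

The teal hexagon is in the top-right of the first image and the top-left of the second — shapes on opposite sides of the vertical midline have swapped in a mirror flip.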